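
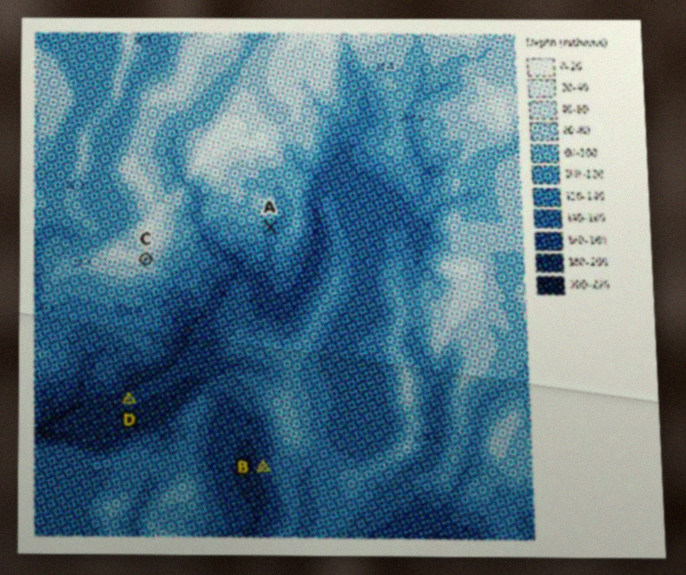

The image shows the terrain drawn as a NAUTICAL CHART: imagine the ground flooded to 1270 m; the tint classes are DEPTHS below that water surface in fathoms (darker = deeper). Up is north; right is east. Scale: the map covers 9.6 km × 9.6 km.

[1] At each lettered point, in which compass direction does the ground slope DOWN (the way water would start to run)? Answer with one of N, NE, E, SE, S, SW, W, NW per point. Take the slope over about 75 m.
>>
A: SE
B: W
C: SE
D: NW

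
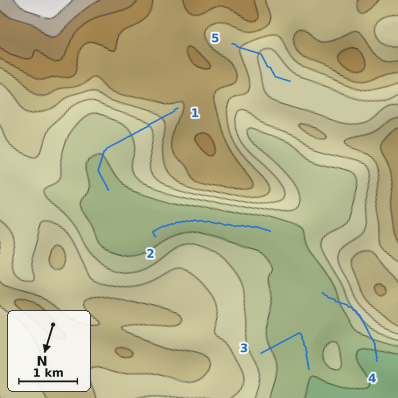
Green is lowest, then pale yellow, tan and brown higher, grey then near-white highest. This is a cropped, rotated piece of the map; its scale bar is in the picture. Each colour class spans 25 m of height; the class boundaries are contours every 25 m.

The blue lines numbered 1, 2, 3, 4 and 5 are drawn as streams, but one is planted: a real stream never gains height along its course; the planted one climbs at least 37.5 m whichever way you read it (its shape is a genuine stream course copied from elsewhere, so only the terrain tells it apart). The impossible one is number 4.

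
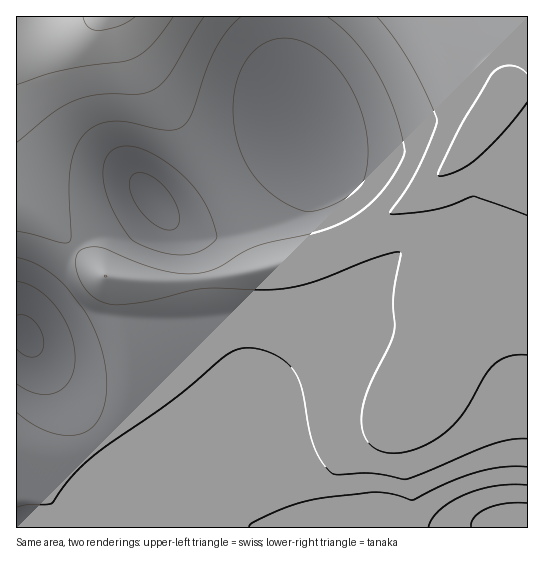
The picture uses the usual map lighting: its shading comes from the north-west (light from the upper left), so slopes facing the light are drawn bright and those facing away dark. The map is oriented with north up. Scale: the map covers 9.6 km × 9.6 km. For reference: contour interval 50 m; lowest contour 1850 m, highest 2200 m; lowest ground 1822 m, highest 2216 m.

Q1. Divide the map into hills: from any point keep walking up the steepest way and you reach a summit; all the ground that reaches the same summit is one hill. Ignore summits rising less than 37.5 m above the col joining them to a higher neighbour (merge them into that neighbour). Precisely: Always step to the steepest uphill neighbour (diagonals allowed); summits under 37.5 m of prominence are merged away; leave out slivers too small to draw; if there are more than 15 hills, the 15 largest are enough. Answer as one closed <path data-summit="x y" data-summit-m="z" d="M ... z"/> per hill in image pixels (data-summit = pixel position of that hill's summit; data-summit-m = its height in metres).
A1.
<path data-summit="507 93" data-summit-m="2188" d="M527 16l-244 0 1 45 7 34 9 23 0 11-3 5-30 33-40 29-26 15-15 5-21-2 14 17 12 11 2 7 11 68 2 3 13 1 6 5 19 47 7 32 1 85 5 20 10 17 79 1 31-8 17 0 20 8 109 0 5-3z"/><path data-summit="106 17" data-summit-m="2216" d="M282 16l-266 1 1 511 234-1-16-8-37 0-15-4-25-12-20-15-25-26-68-95-20-32-1-13 12-24 37-48 12-10 36-17 30-23 3 0 12 13 5 3 15 0 15-5 26-15 32-23 33-31 8-13 0-11-5-11-8-28z"/><path data-summit="106 277" data-summit-m="2100" d="M154 200l-33 23-36 17-12 10-44 59-5 13 1 13 35 54 53 73 32 31 13 10 29 13 11 3 37 0 16 9 18 0-12-18-5-20-1-85-4-23-8-25-14-31-6-5-13-1-2-3-7-52-6-23-12-11z"/>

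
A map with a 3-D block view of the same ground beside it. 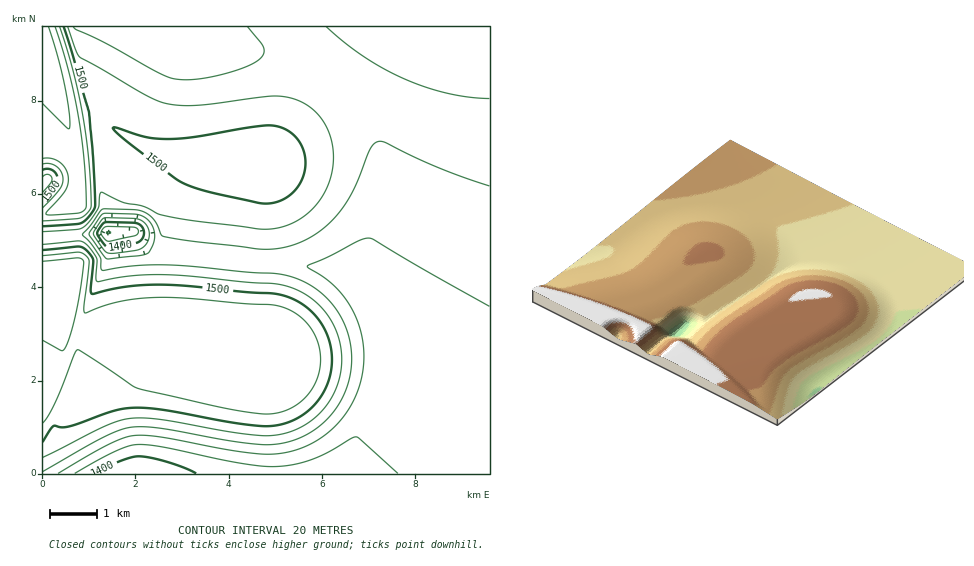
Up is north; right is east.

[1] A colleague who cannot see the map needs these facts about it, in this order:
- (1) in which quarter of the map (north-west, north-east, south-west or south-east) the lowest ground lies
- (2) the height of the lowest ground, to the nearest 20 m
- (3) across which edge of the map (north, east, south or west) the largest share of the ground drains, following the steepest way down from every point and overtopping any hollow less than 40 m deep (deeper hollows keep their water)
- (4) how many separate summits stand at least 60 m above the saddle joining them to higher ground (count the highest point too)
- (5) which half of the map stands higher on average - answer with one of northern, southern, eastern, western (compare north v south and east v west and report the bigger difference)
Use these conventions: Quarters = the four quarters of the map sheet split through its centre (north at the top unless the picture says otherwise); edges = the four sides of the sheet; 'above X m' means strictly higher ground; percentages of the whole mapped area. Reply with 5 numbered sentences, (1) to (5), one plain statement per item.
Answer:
(1) The lowest ground is in the north-west quarter.
(2) About 1360 m is the lowest elevation on the sheet.
(3) Drainage is mainly to the south: more ground falls towards that edge than towards any other.
(4) 2 summits rise at least 60 m above their surroundings.
(5) Taken as a whole, the western half is higher than the eastern.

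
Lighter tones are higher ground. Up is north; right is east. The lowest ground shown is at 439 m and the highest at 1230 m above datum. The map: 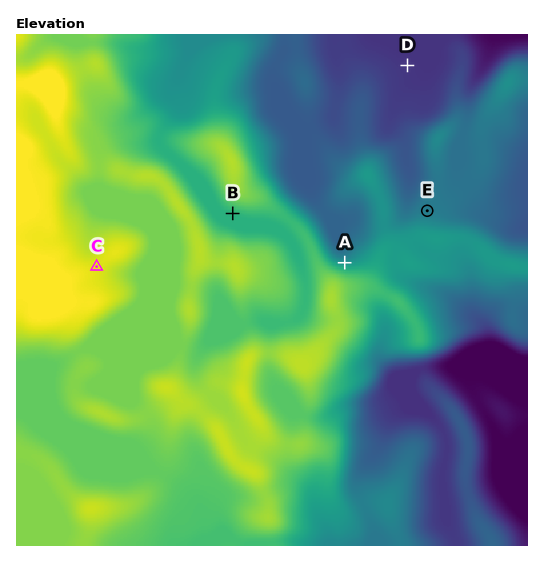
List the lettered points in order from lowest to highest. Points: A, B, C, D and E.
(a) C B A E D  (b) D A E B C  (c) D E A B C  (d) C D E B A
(c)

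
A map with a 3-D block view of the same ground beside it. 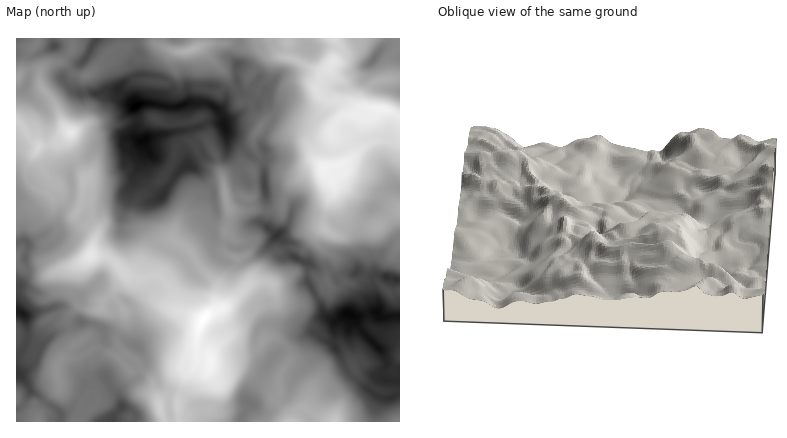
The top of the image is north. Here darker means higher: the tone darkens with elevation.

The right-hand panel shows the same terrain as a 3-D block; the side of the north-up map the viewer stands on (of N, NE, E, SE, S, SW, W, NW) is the N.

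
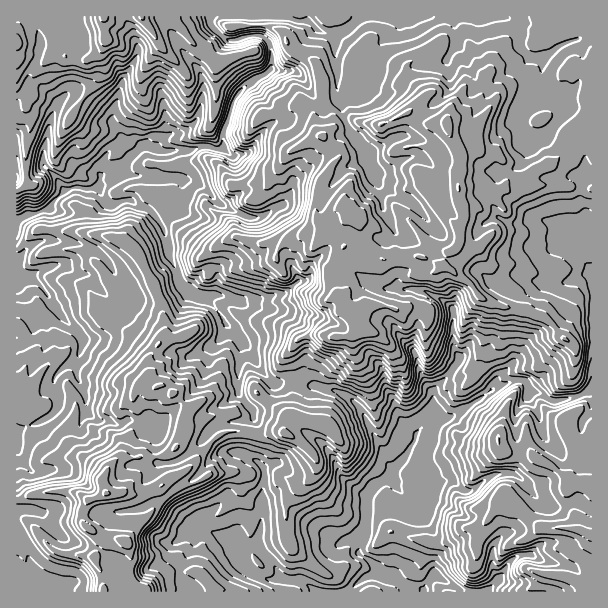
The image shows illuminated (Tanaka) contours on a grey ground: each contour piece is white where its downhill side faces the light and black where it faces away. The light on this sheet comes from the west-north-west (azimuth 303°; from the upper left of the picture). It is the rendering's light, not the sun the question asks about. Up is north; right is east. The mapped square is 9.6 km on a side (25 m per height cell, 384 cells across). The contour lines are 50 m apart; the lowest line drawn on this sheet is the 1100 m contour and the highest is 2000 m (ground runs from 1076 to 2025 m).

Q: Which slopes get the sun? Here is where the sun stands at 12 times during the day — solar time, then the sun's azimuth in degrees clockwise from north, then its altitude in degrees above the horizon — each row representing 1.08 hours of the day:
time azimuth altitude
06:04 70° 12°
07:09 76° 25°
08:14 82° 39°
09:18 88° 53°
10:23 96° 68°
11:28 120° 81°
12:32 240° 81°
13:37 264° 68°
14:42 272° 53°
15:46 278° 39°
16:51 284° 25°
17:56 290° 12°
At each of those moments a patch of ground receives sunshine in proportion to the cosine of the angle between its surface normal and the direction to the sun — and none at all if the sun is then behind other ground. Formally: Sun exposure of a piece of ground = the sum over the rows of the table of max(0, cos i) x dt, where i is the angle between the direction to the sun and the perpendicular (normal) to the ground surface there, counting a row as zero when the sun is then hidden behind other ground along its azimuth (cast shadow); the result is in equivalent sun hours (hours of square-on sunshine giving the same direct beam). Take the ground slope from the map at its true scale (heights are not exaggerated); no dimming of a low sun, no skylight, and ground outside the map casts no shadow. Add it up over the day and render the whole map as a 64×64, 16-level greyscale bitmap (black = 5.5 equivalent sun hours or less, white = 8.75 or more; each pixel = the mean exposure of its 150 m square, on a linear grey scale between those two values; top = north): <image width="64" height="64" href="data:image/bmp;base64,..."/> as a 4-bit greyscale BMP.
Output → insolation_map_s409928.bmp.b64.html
<image width="64" height="64" href="data:image/bmp;base64,Qk12CAAAAAAAAHYAAAAoAAAAQAAAAEAAAAABAAQAAAAAAAAIAAATCwAAEwsAABAAAAAAAAAAAAAAABEREQAiIiIAMzMzAERERABVVVUAZmZmAHd3dwCIiIgAmZmZAKqqqgC7u7sAzMzMAN3d3QDu7u4A////AO3d3ct87u7IvdzN7tzL3tzKdou9ury7y6cTeJvcmqre7d3Mumzu6lnN3N3cu7zduom8uaq8yYaZQRI1Z3iZve7d3LmFXe7Xm83d3czdu7mIre7sqrq92GdnuWNGm7vd3d3JVDW97dh7zNzd3dvLqZnd3ey6m8zKeInLZCRXu7ze3Je8zO25mIq5zd3e3MuavM3t2qiby6l5msxmUBab3dzai7zKvMy3ebu93e3cy8zczd3cusqqvMuazYi6c3vdy8nLy3St7Mk1m8vd3dy7zNzN3LvK3e3cuprNubzbZnitvL3LfL3u7nOKu7u8zLu8y8y7u7ne7dzJrc7bq83d3u7t3tud3u7v6FmqrNzLu6zKqqvMud7u3cmare3N7t7t7su7u5uImrzdVGiKzLu7nMmJrNzJ3d3N26m97u7u7t7uuYiZm7hnm7ykEkervKqcyoi7vLrMzMzcuFfO7t3cvN24iql3jN3d7KulE3ebmZzcqau7mrzMzMy6eHzs3d3dzOyoiHiNze3t3KylNZuYnN7ZmYepvMzMy7mVdoq6zN7u7szdypvN3u7c2qu93ZrN3MqGJoqqvMzLuroiRnqr7u7t3dzMubzd3tzNu7y6qqy7m3NFecqrzLu6mqVYvN3e7u3u7t27nN7e26zZmql4loi6Y4iIu7zMzLu7vM3uzd3u3u7u7dy97t3M291lVXdjS8loupic3MzczLu9zd3dze7e/u7t3cvu7tzszdqavKrNyJ26mYvdzNzLma283M3O7t7u3szLu87t3N3M3dyszu3N7amGms3czKy5nLvbvN7d3e7dy7mImszM3N3MzMzN7u7sqXarurzLu7qrybq93s3u7t3au82svKvdq8vKqt3d3duoeahlebmIl4rZeslnvP7u3dq8zN26ysvMuomM3e7tuZdqhSNneHRIZZhop1aL7u7dvMu8zd3ey73biNu97cypM0hiJXdnmnSINml2MCnu7d68y73d7tvM3dmYqLvcuoUzeDE2UzeauFmWZpu6d+7szd3dus3uy73d2aubmbzLp3eYQ2cgJWi7Zqdom7yX7u7M3d3cu+7czM3brKqZebmIeahFlQBHdJunab3Luobu7u3M3d3Lzc3LvKuru6qEZBR5lziiBXZla7qIq7mIle7u7szd3dy9yneKqrzMuaUiImhTe3MIljR6qpmah2um7u7uvLvN7czu2WaazMy6mojN7anKc0qFE2iZmImr3Kju/+u6q97u3ezNtou8zMypibzN7tt5i4QEZndmZGzuyu7uvKvO7+7d7LuVq83cu7uqmK7tyKy8pBJWVmZ63e7K7+zLzN7+7t3amGnM3dy7uFNs7u3M3e6SJYV5ze7t79ru67zd7u7dzMiavd3Ny8unes3u7d3NyVQmmszd7e7v6+7Kvd3u7tytp6qHh3ZmM3iKzu3t3cuGIzObve7u7u7t7brd7t3t3M2WhmNVVUQwBWfP/u3LpjJ3N7vd7u7d3u7Jzd3cvd3L2nVle4qYdWpiRt7u3dy97tvMvb3d3u7t3rp4rNzd3LzXZmhnnN3Lq3lp3d3cy6vN7u2azd3u7u7tqsqZvNyqvch3mcp5qrvcqojN3d7u7u7u3dq83e7u7u26vM3cl5vtuoirq8mJvN3My73u7u7u7u7d3qm93d7u7qp5qpmr3uy5mdyom8uZve3d3e7d3u3u3c3N2qzd3u7uuc3cy5mb3Lms3Ll4hFd3q93u7t3d3e3bzrzLzd7t7u7KeZrNyoipe83dyrc3mal4ru7u3LzO3bvuy7ubzd3d3hNrqc7suoi83dyaeFETiqeO3u7bu9zLrt3Nyrq7vM3dEBSHvMyqu83d3KaVislnqX7d7rvNzLnezd3dypmru7p0ZYqc27y87d3cqFV73aiZjezcvM3LrO3Mzd7d3Kmau323ZGi9vN3N3dy4fM3dypuM3bu83dzO7czO7u7u7u7uinY5zcy73LvMy7mpis3Lmqrt273dvO/t3b3d7u7M3d2JQXy5m7q73d3cqaNonMuKzN3NzcrN7t7tvMu93e3d3poymbqKupmqrMqGFYdpvLnN3tzdu5rM3t3N3b3u3u7umjKXiqmsqrqXZlRlMFi93czey9us3c3cze3dvd7u7u6cU4dbqqu4arzIEAB4N87c3dyst2m8y8vd7b3d3e7u3o10e3rMuphTl3mqAGmGvu3N3al3mIm8zM3dvN7M3u7tzKZ8yZmql3Z3dHswGcqt7t7ty7ibu+7t3d6qzc3u7u7MyazrmImYl3eGWYAHve7u7u3d26ed7tze7tm93e7u7s27u+2XaIq2Z4hHoQOazu7u3d7+7Krdyr3u7K3e7u7tvcurzrdVaqZ4mVbFMUes3rzMzv7t3L3Mre7uzd7u7u6suqqryDNLlliJVacUU2q4rMze7u3e3LrM3t3u7u7u7qu6hWV6ckmGVqlnl1EUNGmN3N7u7e/t3d3d3N7+7u7uyrqneHeENqZYyXvZYwABJK7L3u7u7u7u7u7t3u/u7u7czc3e2WVFiIy4ru3JcAKM7sze7u7u7c3u7u7u7u7u/qvM7t3JaXV5vKvupDaQBd7uzN7u7u7e7N7u7+7cze7uzN3t3bvLhVu8vtlURBAJ3d3N3u7u7u7e3u/v/t7tzO7d7u7crMqFi8ztlUQwAHy8zJm87u7u7u7u7//+3u7t3u7u7uybzKe73uybqZq7qqq5zLze7u7u7u7u7u7u7u7u"/>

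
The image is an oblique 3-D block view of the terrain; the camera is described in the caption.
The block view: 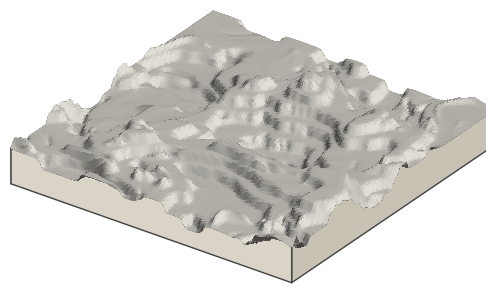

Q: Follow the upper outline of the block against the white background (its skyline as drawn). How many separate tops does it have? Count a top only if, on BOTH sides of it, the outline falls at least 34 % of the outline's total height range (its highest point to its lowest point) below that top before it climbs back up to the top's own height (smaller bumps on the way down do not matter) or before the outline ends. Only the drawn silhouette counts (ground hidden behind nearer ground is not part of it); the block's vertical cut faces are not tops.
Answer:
1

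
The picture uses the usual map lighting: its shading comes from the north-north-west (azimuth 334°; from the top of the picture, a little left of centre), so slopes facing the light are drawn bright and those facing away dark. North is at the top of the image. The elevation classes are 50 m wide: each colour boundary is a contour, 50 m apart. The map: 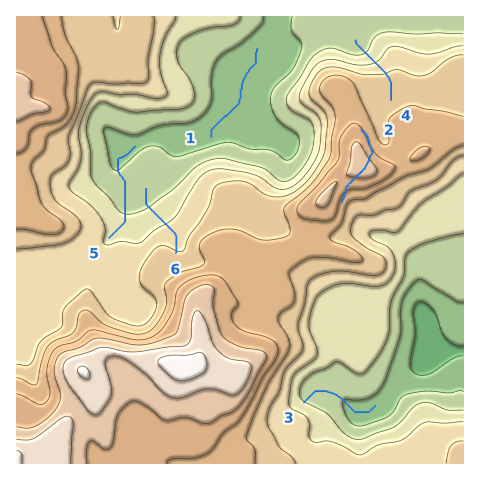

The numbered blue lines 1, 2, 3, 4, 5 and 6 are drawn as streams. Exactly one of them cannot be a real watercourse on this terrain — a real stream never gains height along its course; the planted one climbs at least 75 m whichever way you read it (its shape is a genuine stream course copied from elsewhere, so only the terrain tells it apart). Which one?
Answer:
2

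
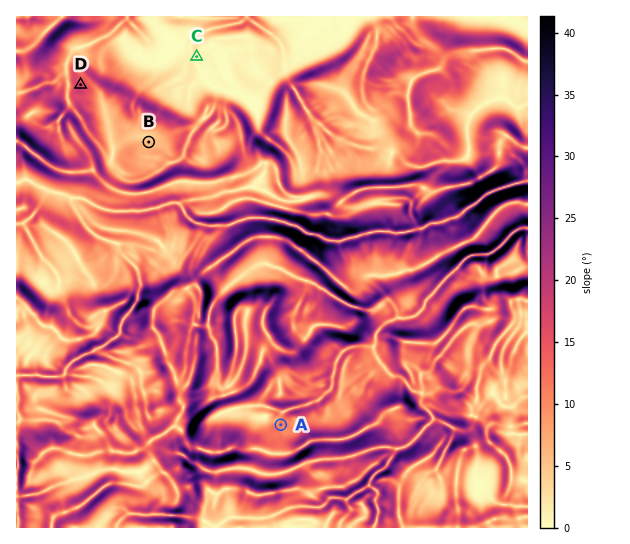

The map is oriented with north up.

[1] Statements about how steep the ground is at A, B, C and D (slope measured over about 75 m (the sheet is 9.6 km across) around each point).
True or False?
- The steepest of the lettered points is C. False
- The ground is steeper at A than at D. False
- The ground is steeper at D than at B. True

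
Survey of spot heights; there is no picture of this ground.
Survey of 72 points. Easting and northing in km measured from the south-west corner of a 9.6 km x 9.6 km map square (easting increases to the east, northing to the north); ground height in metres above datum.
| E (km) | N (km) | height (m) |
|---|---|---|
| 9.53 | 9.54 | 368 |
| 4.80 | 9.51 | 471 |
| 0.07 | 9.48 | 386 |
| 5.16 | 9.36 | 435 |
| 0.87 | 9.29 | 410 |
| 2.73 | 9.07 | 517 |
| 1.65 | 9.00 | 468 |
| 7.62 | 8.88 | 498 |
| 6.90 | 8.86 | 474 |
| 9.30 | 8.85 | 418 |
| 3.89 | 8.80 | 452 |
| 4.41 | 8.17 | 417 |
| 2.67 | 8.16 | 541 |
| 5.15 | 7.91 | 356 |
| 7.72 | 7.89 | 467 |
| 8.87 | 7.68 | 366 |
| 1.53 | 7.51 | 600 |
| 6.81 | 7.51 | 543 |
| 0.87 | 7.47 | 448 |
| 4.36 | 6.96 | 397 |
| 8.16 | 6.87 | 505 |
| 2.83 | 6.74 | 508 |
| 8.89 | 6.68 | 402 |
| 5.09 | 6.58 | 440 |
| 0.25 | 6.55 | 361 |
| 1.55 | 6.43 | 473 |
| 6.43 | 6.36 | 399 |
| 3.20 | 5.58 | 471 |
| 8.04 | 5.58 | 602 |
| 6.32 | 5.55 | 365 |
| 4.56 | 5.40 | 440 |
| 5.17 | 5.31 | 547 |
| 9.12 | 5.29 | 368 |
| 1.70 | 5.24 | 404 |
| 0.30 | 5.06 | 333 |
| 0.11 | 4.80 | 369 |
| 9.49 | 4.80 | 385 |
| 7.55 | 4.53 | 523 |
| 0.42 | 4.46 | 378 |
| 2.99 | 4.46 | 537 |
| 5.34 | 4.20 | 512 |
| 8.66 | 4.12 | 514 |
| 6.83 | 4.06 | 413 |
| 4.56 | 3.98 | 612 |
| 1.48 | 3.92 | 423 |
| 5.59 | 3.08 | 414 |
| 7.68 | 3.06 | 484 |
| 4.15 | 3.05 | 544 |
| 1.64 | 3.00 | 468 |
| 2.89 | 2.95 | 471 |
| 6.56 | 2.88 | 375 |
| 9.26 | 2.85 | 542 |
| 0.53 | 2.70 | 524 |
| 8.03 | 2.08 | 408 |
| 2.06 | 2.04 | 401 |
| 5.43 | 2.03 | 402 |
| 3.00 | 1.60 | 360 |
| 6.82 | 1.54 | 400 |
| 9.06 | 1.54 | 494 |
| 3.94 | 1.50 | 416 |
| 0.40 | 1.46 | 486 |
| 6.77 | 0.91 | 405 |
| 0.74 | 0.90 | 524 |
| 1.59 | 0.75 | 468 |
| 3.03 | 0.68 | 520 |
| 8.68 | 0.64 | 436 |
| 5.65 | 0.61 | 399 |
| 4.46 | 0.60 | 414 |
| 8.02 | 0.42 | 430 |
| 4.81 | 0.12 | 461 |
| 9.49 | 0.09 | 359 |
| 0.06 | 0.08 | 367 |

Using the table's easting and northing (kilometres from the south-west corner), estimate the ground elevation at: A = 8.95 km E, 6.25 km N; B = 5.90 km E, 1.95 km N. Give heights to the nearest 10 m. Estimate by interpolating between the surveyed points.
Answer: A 390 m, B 400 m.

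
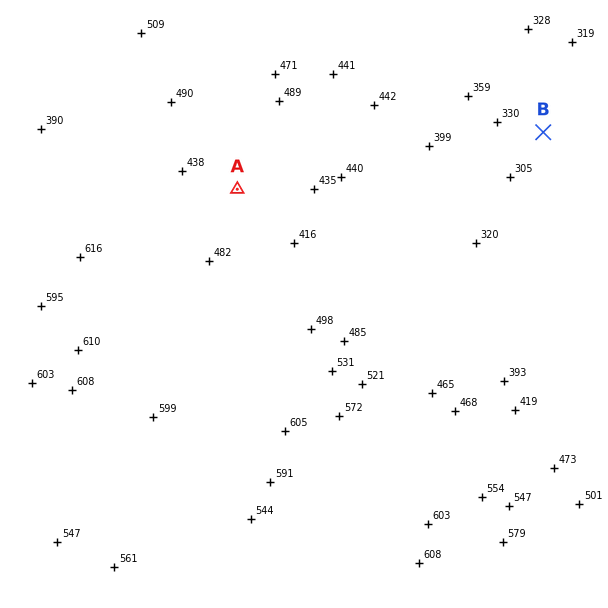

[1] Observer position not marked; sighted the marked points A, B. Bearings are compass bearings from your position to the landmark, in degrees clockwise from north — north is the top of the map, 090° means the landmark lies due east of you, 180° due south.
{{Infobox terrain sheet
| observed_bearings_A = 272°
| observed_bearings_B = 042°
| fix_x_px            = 484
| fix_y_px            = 198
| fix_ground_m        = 325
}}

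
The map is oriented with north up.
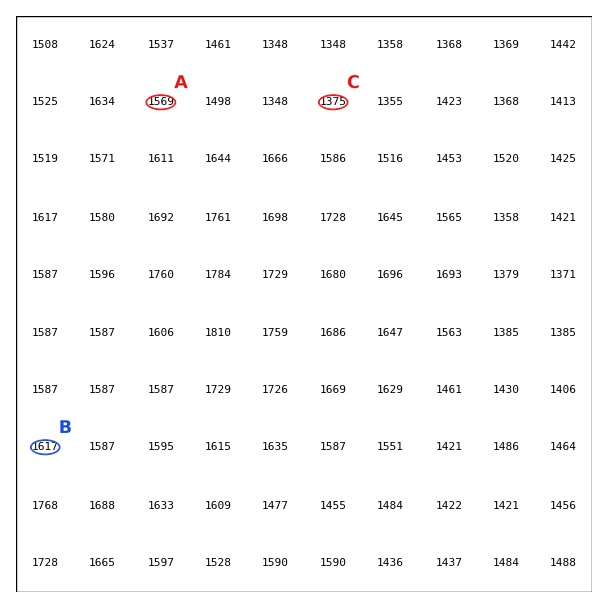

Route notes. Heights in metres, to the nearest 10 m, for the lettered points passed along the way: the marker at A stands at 1570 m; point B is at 1620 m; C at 1380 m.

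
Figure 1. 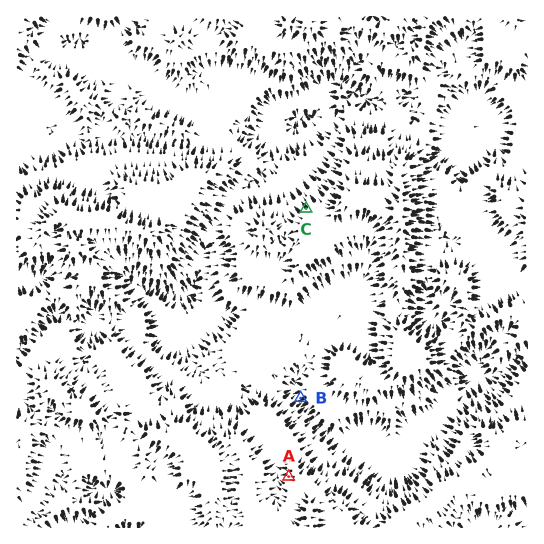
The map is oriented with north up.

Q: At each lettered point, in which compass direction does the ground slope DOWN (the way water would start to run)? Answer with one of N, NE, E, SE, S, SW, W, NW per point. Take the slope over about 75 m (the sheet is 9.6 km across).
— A W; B SW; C NW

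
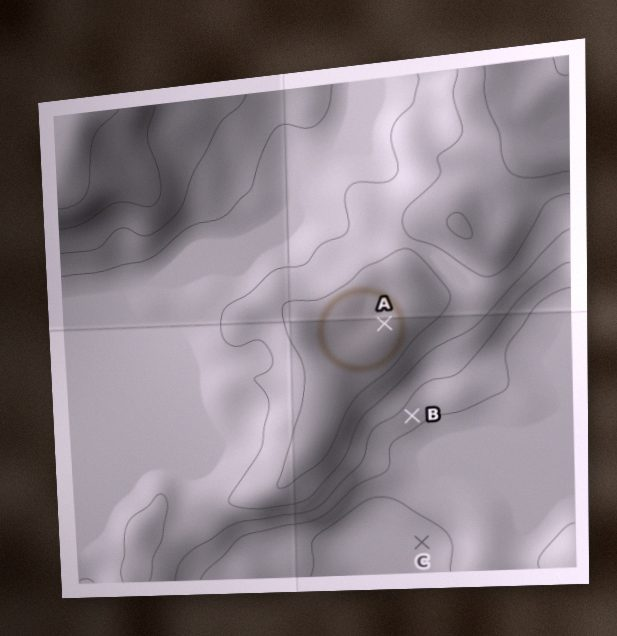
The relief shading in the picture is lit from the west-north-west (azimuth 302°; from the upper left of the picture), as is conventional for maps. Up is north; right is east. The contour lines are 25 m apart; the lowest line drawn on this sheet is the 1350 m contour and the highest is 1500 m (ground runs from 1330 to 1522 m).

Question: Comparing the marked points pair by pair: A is higher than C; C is lower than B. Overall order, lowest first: C B A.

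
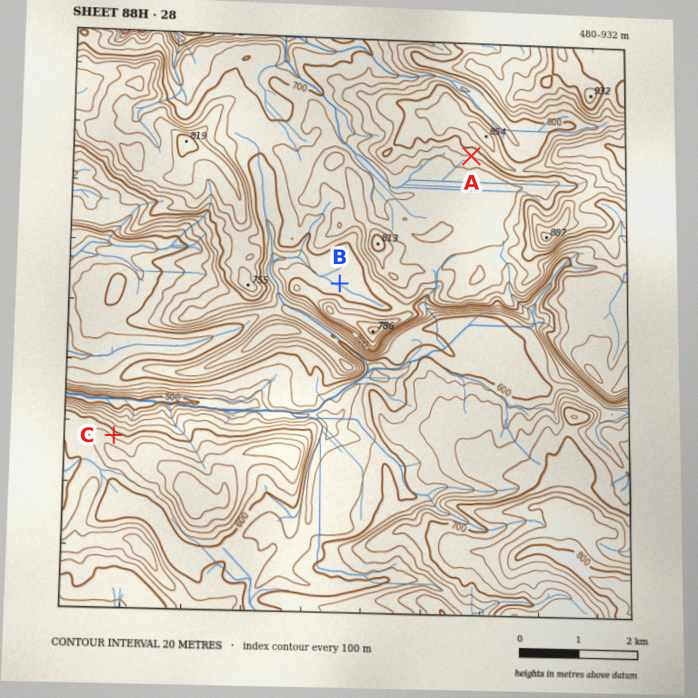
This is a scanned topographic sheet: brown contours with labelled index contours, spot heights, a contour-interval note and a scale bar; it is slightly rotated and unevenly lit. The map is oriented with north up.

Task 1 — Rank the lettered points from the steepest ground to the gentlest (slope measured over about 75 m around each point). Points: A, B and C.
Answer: C A B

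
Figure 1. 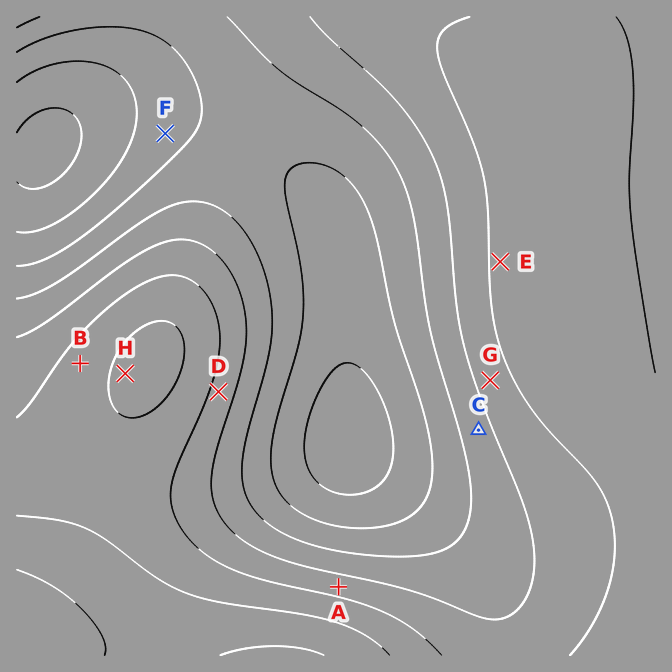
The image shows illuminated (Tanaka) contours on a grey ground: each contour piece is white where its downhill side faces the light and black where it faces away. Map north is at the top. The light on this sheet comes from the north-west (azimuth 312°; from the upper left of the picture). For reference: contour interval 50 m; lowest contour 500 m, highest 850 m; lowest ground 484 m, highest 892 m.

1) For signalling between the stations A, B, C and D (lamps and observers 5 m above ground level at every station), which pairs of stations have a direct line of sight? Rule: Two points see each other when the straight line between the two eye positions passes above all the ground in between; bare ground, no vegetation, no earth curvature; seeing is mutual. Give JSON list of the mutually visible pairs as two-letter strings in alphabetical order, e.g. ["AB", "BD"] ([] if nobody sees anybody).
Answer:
["AC", "AD", "CD"]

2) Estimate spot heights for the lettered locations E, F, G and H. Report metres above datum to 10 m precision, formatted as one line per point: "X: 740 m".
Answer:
E: 760 m
F: 580 m
G: 720 m
H: 810 m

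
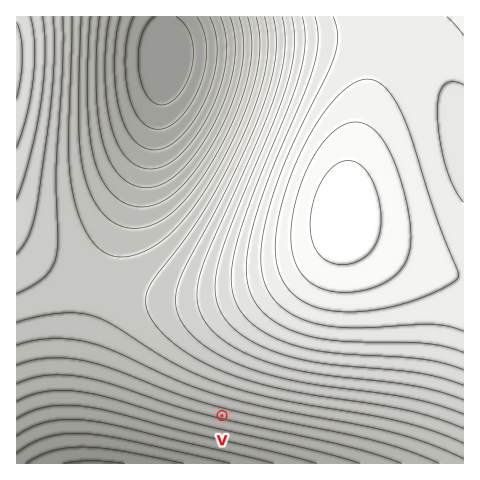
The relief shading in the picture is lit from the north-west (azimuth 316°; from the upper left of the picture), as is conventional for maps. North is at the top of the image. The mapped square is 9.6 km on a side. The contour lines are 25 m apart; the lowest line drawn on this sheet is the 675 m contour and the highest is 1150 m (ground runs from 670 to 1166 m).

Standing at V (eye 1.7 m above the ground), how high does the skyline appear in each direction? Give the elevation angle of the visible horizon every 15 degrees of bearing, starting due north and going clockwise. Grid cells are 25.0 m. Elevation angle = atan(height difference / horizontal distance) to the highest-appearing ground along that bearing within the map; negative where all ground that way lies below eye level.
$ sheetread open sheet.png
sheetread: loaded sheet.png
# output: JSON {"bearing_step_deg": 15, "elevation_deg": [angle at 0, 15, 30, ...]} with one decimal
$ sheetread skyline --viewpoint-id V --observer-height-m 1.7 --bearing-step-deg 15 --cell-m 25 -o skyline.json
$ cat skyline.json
{"bearing_step_deg": 15, "elevation_deg": [5.7, 5.9, 5.7, 5.2, 4.2, 2.9, 1.3, -0.1, -1.8, -3.4, -4.7, -5.7, -6.3, -6.5, -6.2, -5.5, -4.3, -2.2, -0.7, 0.3, 1.4, 2.8, 4.1, 5.0]}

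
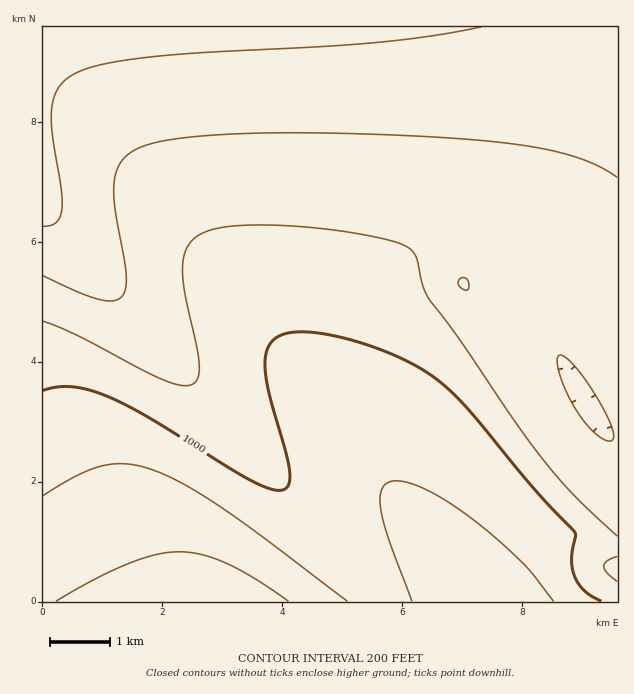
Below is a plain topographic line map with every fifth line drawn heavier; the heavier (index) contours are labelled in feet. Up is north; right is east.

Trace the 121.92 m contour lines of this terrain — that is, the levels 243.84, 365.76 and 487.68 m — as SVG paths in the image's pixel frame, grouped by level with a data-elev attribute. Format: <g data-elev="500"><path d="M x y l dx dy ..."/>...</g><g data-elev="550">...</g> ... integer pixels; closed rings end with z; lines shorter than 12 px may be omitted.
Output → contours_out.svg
<g data-elev="243.84"><path d="M412 601l-23-61-8-30-1-12 2-9 4-5 6-3 14 1 18 7 21 11 24 16 27 22 27 25 31 38"/><path d="M43 496l34-21 26-9 24-2 25 6 32 14 37 23 42 30 84 64"/></g><g data-elev="365.76"><path d="M617 556l-10 5-3 6 3 6 10 8"/><path d="M608 441l-7-3-9-8-18-24-14-30-3-13 2-7 6 1 10 10 24 34 9 17 5 14 0 7z"/><path d="M43 321l34 14 83 43 18 7 12 0 4-2 3-4 2-15-2-18-12-54-2-25 3-18 5-8 6-5 12-6 17-3 22-2 29 0 67 6 33 6 23 6 9 5 5 5 3 8 6 25 6 12 31 42 70 103 39 47 48 46"/></g><g data-elev="487.68"><path d="M43 226l7 0 6-4 4-5 2-9-1-19-9-60-1-15 2-12 3-10 5-8 7-6 11-6 27-8 43-7 51-4 174-10 57-7 51-9"/></g>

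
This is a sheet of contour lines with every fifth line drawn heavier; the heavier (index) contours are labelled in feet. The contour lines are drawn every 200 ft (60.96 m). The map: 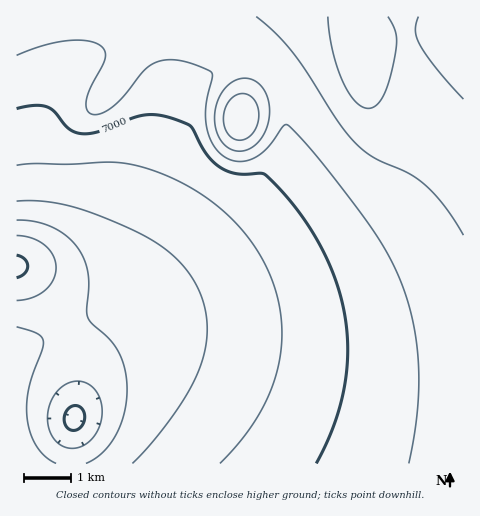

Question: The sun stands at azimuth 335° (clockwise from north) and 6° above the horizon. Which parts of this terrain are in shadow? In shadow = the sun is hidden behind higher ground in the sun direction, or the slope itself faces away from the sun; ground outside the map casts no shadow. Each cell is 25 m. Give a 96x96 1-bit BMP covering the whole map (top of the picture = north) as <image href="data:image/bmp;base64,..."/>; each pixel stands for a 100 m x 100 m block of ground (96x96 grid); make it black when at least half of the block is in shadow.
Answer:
<image width="96" height="96" href="data:image/bmp;base64,Qk2+BAAAAAAAAD4AAAAoAAAAYAAAAGAAAAABAAEAAAAAAIAEAAATCwAAEwsAAAIAAAAAAAAA////AAAAAAAAAAAAAAAAAAAAAAAAAAAAAAAAAAAAAAAAAAAAAAAAAAAAAAAAAAAAAAAAAAAAAAAAAAAAAAAAAAAAAAAAAAAAAAAAAAAAAAAAAAAAAAAAAAAAAAAAAAAAAAAAAAAAAAAAAAAAAAAAAAAAAAAAeAAAAAAAAAAAAAAA+AAAAAAAAAAAAAAB/AAAAAAAAAAAAAAB/AAAAAAAAAAAAAAB/AAAAAAAAAAAAAAB/AAAAAAAAAAAAAAB+AAAAAAAAAAAAAAA+AAAAAAAAAAAAAAAcAAAAAAAAAAAAAAAAAAAAAAAAAAAAAAAAAAAAAAAAAAAAAAAAAAAAAAAAAAAAAAAAAAAAAAAAAAAAAAAAAAAAAAAAAAAAAAAAAAAAAAAAAAAAAAAAAAAAAAAAAAAAAAAAAAAAAAAAAAAAAAAAAAAAAAAAAAAAAAAAAAAAAAAAAAAAAAAAAAAAAAAAAAAAAAAAAAAAAAAAAAAAAAAAAAAAAAAAAAAAAAAAAAAAAAAAAAAAAAAAAAAAAAAAAAAAAAAAAAAAAAAAAAAAAAAAAAAAAAAAAAAAAAAAAAAAAAAAAAAAAAAAAAAAAAAAAAAAAAAAAAAAAAAAAAAAAAAAAAAAAAAAAAAAAAAAAAAAAAAAAAAAAAAAAAAAAAAAAAAAAAAAAAAAAAAAAAAAAAAAAAAAAAAAAAAAAAcAAAAAAAAAAAAAAA+AAAAAAAAAAAAAAB+AAAAAAAAAAAAAAD+AAAAAAAAAAAAAAD+AAAAAAAAAAAAAAD/AAAAAAAAAAAAAAD+AAAAAAAAAAAAAAD+AAAAAAAAwAAAAAD+AAAAAAAB4AAAAAD+AAAAAAAH4AAAAAD8AAAAAAAP4AAAAAD4AAAAAAAf4AAAAADwAAAAAAA/4AAAAADAAAAAAAB/4AAAAAAAAAAAAAD/4AAAAAAAAAAAAAH/4AAAAAAAAAAAAAP/4AAAAAAAAAAAAAf/4AAAAAAAAAAAAAf/4AAAAAAAAAAAAA//4AAAAAAAAAHAAA//wAAAAAAAAAfAAB//wAAAAAAAAB/AAB//wAAAAAAAAH/AAB//wAAAAAAAAP/AAA//wAAAAAAAAf/AAAf/wAAAAAAAA//gAAf/gAAAAAAAA//gAAP/gAAAAAAAA//gAAH/gAAAAAAAAf/gAAB/gAAAAAAAAf/gAAA/AAAAAAAAAP/gAAAfAAAAAAAAAH/AAAAGAAAAAAAAAH/AAAAAAAAAAAAAAD/AAAAAAAAAAAAAAA/AAAAAAAAAAAAAAAfAAAAAAAAAAAAAAAAAAAAAAAAAAAAAAAAAAAAAAAAAAAAAAAAAAAAAAAAAAAAAAAAAAAAAAAAAAAAAAAAAAAAAAAAAAAAAAAAAAAAAAAAAAAAAAAAAAAAAAAAAAAAAAAAAAAAAAAAAAAAAAAAAAAAAAAAAAAAAAAAAAAAAAAAAAAAAAAAAAAAAAAAAAAAAAAAAAAAAAAAAAAAAAAAAAAAAAAAAAAAAAAAAAAAAAAAAAAAAAAAAAAAAAAAAAAAAAAAAAAAAAAAAAAA="/>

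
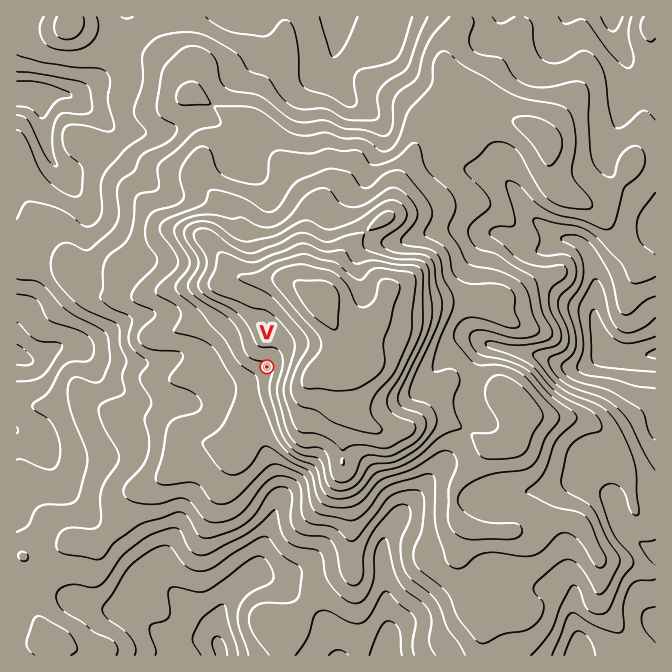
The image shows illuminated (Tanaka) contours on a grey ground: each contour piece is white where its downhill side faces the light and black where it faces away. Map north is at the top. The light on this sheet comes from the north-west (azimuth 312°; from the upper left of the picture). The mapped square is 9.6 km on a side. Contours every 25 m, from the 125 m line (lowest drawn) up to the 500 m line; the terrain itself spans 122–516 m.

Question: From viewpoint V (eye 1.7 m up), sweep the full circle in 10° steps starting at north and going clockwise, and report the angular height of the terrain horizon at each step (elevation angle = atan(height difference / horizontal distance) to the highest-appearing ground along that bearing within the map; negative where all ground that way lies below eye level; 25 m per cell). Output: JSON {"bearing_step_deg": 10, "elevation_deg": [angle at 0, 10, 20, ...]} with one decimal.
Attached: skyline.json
{"bearing_step_deg": 10, "elevation_deg": [6.0, 5.9, 6.1, 6.8, 7.2, 7.1, 6.8, 7.8, 9.1, 10.2, 10.9, 11.0, 10.7, 9.7, 8.2, 6.1, 3.8, 1.6, -0.3, -1.6, -1.2, -1.4, -1.2, -1.5, -2.0, -2.5, -2.6, -2.7, -1.3, 0.1, 1.5, 2.9, 4.0, 5.0, 5.6, 5.9]}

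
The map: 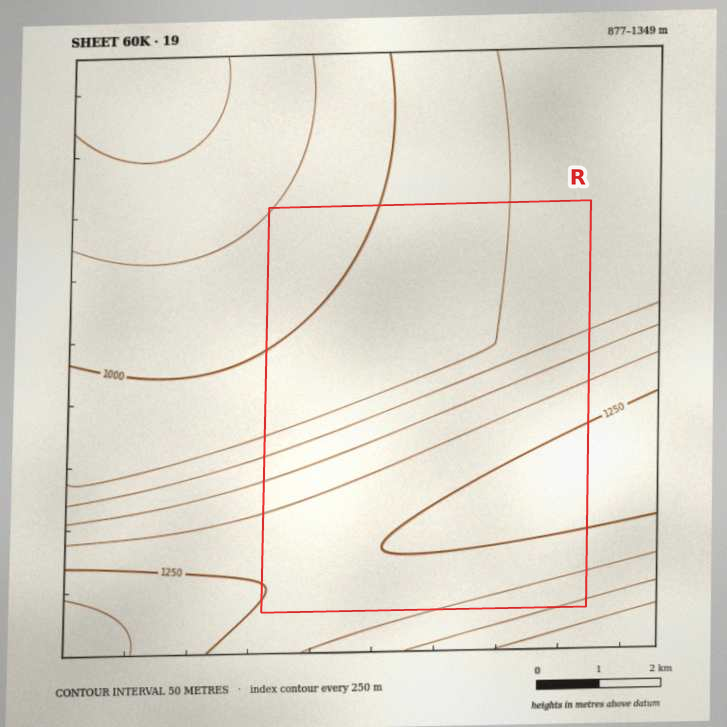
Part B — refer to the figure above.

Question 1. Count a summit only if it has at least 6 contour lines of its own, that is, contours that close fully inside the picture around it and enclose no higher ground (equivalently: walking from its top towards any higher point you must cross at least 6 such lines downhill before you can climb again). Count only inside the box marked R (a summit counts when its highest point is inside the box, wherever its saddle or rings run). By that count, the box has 0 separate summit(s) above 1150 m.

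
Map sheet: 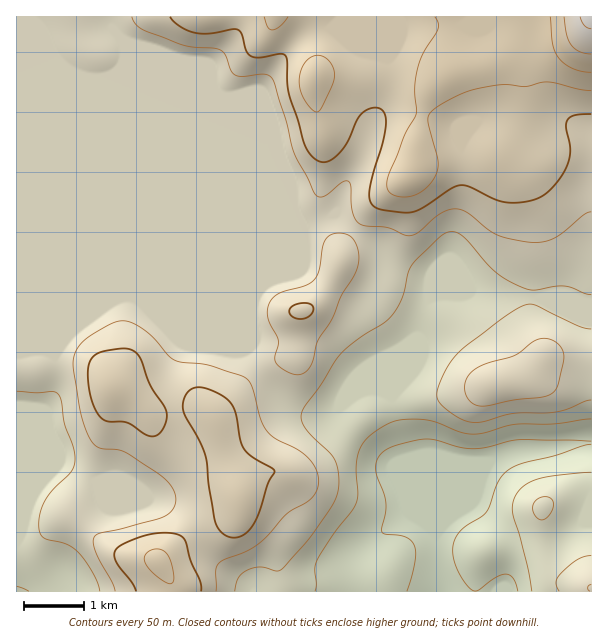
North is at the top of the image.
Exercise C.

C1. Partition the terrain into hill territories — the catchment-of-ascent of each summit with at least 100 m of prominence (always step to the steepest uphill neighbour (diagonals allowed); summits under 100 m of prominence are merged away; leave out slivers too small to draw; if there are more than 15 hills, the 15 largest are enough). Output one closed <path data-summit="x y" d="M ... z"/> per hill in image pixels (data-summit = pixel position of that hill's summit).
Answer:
<path data-summit="591 17" d="M591 16l-574 0-1 463 28-69 11-18 0-38 5-9 15-17 38-28 7-4 11 0 25 17 89 36 35 50 10 10 18 6 19 0 8-3 7-8-2 7 6 9 48 45 18 47 4 6-11-4-37 29-8 17-4 31 82 1-2-17 0-41 17-18 17-13 8-21 8-15 5-5 25-11 29-1 30-6 17-1z"/><path data-summit="159 561" d="M131 296l-15 2-15 10-26 20-11 11-9 15 0 38-11 18-28 70 0 51 16-37 28-31 35 18 8 20 0 5-27 24-10 18-4 10 3 34 291 0 2-26 6-17 5-7 36-28 9 1-20-50-48-45-7-12-12 7-19 0-18-6-10-10-35-50-89-36z"/><path data-summit="591 588" d="M591 444l-16 0-18 4-41 3-25 11-5 5-8 15-8 21-17 13-17 18 2 56 2 2 151 0z"/>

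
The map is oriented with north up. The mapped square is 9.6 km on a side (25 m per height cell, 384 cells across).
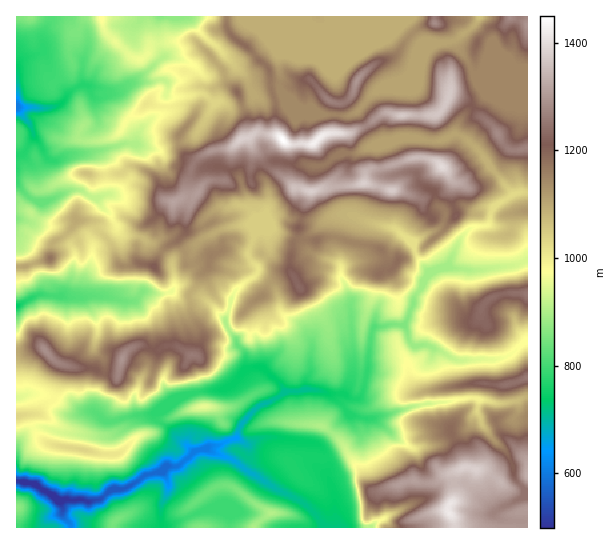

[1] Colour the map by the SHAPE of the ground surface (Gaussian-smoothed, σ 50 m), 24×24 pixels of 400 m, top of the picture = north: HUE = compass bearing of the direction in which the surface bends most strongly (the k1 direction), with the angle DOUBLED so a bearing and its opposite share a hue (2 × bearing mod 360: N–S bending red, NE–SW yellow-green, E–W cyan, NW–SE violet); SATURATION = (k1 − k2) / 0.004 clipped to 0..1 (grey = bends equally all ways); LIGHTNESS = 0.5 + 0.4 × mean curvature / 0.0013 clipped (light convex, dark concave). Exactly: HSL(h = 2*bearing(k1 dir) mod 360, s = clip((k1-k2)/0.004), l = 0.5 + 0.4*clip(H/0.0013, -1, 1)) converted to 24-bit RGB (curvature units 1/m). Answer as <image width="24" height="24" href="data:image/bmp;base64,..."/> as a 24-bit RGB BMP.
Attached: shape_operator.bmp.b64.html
<image width="24" height="24" href="data:image/bmp;base64,Qk32BgAAAAAAADYAAAAoAAAAGAAAABgAAAABABgAAAAAAMAGAAATCwAAEwsAAAAAAAAAAAAAm9N5X+TORQDjeaHl47PSx2q5OmaLqWHCcL1Amlp/OnSB9GtjYaL1KU/ehlp5IxpE/7Y5AD0L/6EvoVfVttd4VXmASIV8n3iw7bnVMwAMQkgAP00ACDMA4EkexXbSMVSJ2ZTKkVuxiebbSsSdUiUZiUtBdJWUJxZC7PTX27vsG4AyEFMT4LuNlFmUoGlyG51oUCgAXsKDYKWmtJdntUdnB3YXNHEADp86e6ZlkcmqjjI5eyw8g6Cag5ePdWF7GSuOT9tddk3C5MTzo03pwITXipHKmNWyZAeBWVXaqKbTucPv1eL229T335rOQVeQK92dJWsHakcMykXafHyeiZmai3CAXCVZpvO6VlR8ZqGUakMJi7gah5lCvZFuqCaCT+DrOJxRYLoxT6g2kZM9QWwo8Xy39Jr9VBshkTVKw9tiAH1o40yM0iE+ai3mbO3XX7qpUIOHfxtayX6pkazDcMNoJKgf1iAAbZxFtY/SzXmob20vPjMfg0sgeY8MFEkOflP92dL5wdv8rCX4CWAaqorEhoqoto+VhDCHpS1eQKASOKgAUoAA55MJUgCr/ewPqIMpeHxFfFI2kVE2bzNv4eueAYPS+IaRZGYLHTMAHy0Gk4w63aXsbXwIZXAcfVMkSZI7QV6NjJi3xL7w0sP7v57/ekn/ytH+e0DyhUx7e9bM1eT2ma/t9HvWTDGm+gwXYkz74tPyYbrKIl9LZFcorIZ7T2mrsLiWT2CaMGmLkZpgjbpuOWo9T2AdTlcSO0ATzmdtfTPs1PfiazmAHRuig9jJ9cnziYPfdK7d27Cojm3YgACYjr5UNI1DT3SWn7CGXEJ+H4jAvtGwtxQcYRwarFZAq4BPYbtKD18fGpbfxI6BSUeSdzG8bM9dYn9Rm0FqrH9srb+BbQR9/l5jYraJVrbOPWlNcqFuRkJ4f90c3OMZOhKim3zBprHBoqTIutLKfSaCCjYBoZMoZlgrcHIrgl4xQU0jYpE5wj9DwZ9K3wDBLjz02aPPpx6exdB6L3E5KlA9s3QzpL0+CmRjnYa0pdTLs4/c4Wu7YlLMx8ZsQ1AcSI45lzxjqGEvXmAmoeEWB19QyZdpv3hkCX5W0TwubUm6wOXDsITYdRKsoonZoOK9KbqdH3lYrbZgMlwvhMRLm4bgzHD979L5IC+7Mpe3td7ou7D278H6FyaGcIavvoGdSpKpKoSu07+ElWZZq0pDHl99d6Rh2Zml1VnxL2wcXG8fjHRCWmMqOVsaQHVu1a9S1D14PV2OQrlom1EnZmgl44RcMo5agLZOomHDTYSJmWE7qcpKm4nMiKvMdrXArrhRQwgr/6KbEVlAZ4zOuqHUYmC0a790NGeh5LvDfMHThh6oU3LP3FGvxNp0HsUlP8WFoENAZ2J4gTOb1bJFKEcgcmhNd1U/XT8ohFpmdt+j9KPOB6FXFXSr0G/K30coOXodW5sVbBcLTncrOzZbotyxv4za5K7EZCI9aYobIqRRtUuF0934tHLngyGgLaQ/wdT1YebjkiZ3yYs1cN5uG5JpXX4qSLCcU2PAxaT01Nv3nH/bPXzUcOuyry9wxLNLxGLjmhHGfxHRmvLGRX8uyS9mcV/q39H6zVsUXh4YtEWItPHZana/kyBsnmxRdcJhfyYuN1YRS00OP2Mdjq8xTxoVYtA9x3zsuXLszVZWhbc0w3oQzw6IF3oOMVMELFYTGynC08X+f+L3z2h9WR9Duz9ak6TlcyPchcq9qY7GaJHL2IPQPYZzVICm79eoDTshOYov8cPyhHT0zf75CA/O+Mz/1s3+ux3wRk4YKisIbWwLJUsOdzxvyfPXOWh/ciwAXowXsnZQT3e2aY6l3pnKQbqcN4Nx7Y6rMHo5XqIURy4dumYkZWQ4cmkAW3oACYPGzc7+zcz/9tD7N2bUXOHAlExGeF9cUHHRpKXCKJ5Hdz41XWsxKmcv24ZKgi1Et8M0iTTEl/LGmUOBoEulfFS+gvfV/3u7E1w3VV0jREooiT8r8e7VNzB3fXRzf39/VpCXjXKNtI2ET0aeqn2eZa+6HMGAXLXHYCQhZOBcViI4n+GXNGqxjdhTbDRNIXtc/8zrSY3AW39/NMXU6trFZSdzfn9/gW5pcYpnXFlxq56BX0GBe8OJV4OuuG6/VESmq/DoZQksju+9Z7xAeWNmf357f39/e398OXExxzpTrFyMLG8if08T14Kce0VmuUZff7K+UHuaoYaAf0C9iM11WHyCZKB4OItDiRM699GWbpE9gGhsf39/gH2BfYSAf39/f39/b313jjqk95uJPJ3IFq2n41SfXrzY"/>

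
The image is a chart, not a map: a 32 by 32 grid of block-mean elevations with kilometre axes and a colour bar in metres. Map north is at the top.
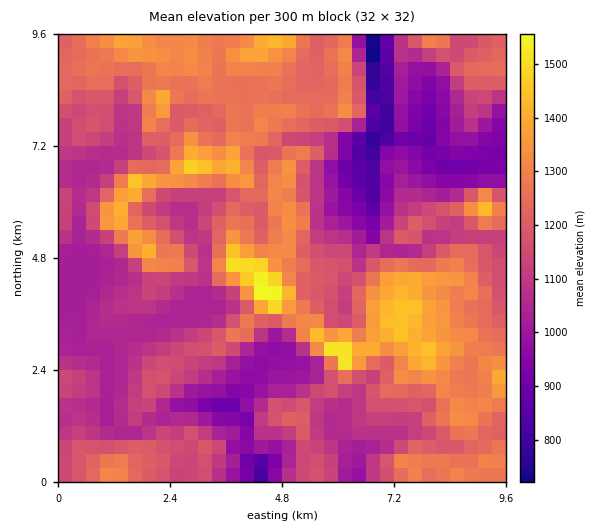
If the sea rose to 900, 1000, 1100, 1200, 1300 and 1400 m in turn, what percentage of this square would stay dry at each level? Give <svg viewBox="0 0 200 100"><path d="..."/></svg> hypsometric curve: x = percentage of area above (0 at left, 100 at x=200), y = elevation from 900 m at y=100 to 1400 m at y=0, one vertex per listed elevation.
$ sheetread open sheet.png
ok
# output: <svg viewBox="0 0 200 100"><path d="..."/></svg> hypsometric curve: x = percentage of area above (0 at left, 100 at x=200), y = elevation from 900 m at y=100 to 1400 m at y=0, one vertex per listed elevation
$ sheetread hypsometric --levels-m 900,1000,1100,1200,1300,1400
<svg viewBox="0 0 200 100"><path d="M193 100l-19-20-46-20-44-20-47-20-26-20"/></svg>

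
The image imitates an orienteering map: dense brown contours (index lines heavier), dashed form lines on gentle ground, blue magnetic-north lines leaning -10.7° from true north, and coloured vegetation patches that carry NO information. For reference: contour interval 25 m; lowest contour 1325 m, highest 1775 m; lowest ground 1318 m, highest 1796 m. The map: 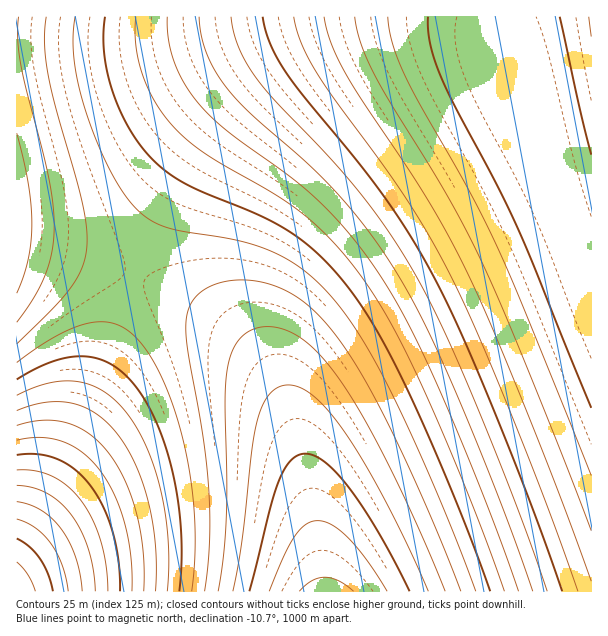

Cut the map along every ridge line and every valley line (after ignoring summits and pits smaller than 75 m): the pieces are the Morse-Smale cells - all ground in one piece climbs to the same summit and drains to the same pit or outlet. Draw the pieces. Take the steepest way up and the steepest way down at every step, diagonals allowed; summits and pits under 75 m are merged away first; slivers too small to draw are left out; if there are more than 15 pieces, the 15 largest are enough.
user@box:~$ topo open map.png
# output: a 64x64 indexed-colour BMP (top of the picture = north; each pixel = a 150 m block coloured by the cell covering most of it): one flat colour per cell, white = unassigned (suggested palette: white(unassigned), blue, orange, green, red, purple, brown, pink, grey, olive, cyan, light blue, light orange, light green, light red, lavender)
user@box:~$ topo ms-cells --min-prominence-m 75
<image width="64" height="64" href="data:image/bmp;base64,Qk12CAAAAAAAAHYAAAAoAAAAQAAAAEAAAAABAAQAAAAAAAAIAAATCwAAEwsAABAAAAAAAAAA////ALR3HwAOf/8ALKAsACgn1gC9Z5QAS1aMAMJ34wB/f38AIr28AM++FwDox64AeLv/AIrfmACWmP8A1bDFACIiIiIiIiIiIiIiIiIiIiIiERERERERERERERERERERIiIiIiIiIiIiIiIiIiIiIiIREREREREREREREREREREiIiIiIiIiIiIiIiIiIiIiIhERERERERERERERERERESIiIiIiIiIiIiIiIiIiIiIiERERERERERERERERERERIiIiIiIiIiIiIiIiIiIiIiIREREREREREREREREREREiIiIiIiIiIiIiIiIiIiIiIhEREREREREREREREREREUIiIiIiIiIiIiIiIiIiIiIhERERERERERERERERERERQiIiIiIiIiIiIiIiIiIiIiERERERERERERERERERERFEIiIiIiIiIiIiIiIiIiIiIREREREREREREREREREREUQiIiIiIiIiIiIiIiIiIiIhERERERERERERERERERERREIiIiIiIiIiIiIiIiIiIiERERERERERERERERERERFEQiIiIiIiIiIiIiIiIiIiIREREREREREREREREREREUREIiIiIiIiIiIiIiIiIiIRERERERERERERERERERERREQiIiIiIiIiIiIiIiIiIhERERERERERERERERERERFEREIiIiIiIiIiIiIiIiIiEREREREREREREREREREREUREQiIiIiIiIiIiIiIiIiIRERERERERERERERERERERREREIiIiIiIiIiIiIiIiIRERERERERERERERERERERFEREQiIiIiIiIiIiIiIiIhEREREREREREREREREREREUREREIiIiIiIiIiIiIiIiERERERERERERERERERERERREREQiIiIiIiIiIiIiIiERERERERERERERERERERERFERERCIiIiIiIiIiIiIiIREREREREREREREREREREREUREREQiIiIiIiIiIiIiIhERERERERERERERERERERERRERERCIiIiIiIiIiIiIhERERERERERERERERERERERFEREREQiIiIiIiIiIiIiEREREREREREREREREREREREURERERCIiIiIiIiIiIiERERERERERERERERERERERERREREREQiIiIiIiIiIiERERERERERERERERERERERERFERERERCIiIiIiIiIiIREREREREREREREREREREREREUREREREIiIiIiIiIiIRERERERERERERERERERERERERRERERERCIiIiIiIiIRERERERERERERERERERERERERFEREREREIiIiIiIiEREREREREREREREREREREREREREUREREREQiIiIiIiERERERERERERERERERERERERERERREREREREIiIiIhERERERERERERERERERERERERERERFEREREREQiIiIhEREREREREREREREREREREREREREREUREREREREIiIRERERERERERERERERERERERERERERERREREREREQiERERERERERERERERERERERERERERERERFEREREREQxEREREREREREREREREREREREREREREREREURERERDMzMRERERERERERERERERERERERERERERERERRERDMzMzMxEREREREREREREREREREREREREREREREREzMzMzMzMzMRERERERERERERERERERERERERERERERETMzMzMzMzMxERERERERERERERERERERERERERERERERMzMzMzMzMzEREREREREREREREREREREREREREREREREzMzMzMzMzMxERERERERERERERERERERERERERERERETMzMzMzMzMzERERERERERERERERERERERERERERERERMzMzMzMzMzMxEREREREREREREREREREREREREREREREzMzMzMzMzMzERERERERERERERERERERERERERERERETMzMzMzMzMzMxERERERERERERERERERERERERERERERMzMzMzMzMzMzMREREREREREREREREREREREREREREREzMzMzMzMzMzMxERERERERERERERERERERERERERERETMzMzMzMzMzMzMRERERERERERERERERERERERERERERMzMzMzMzMzMzMzEREREREREREREREREREREREREREREzMzMzMzMzMzMzMRERERERERERERERERERERERERERETMzMzMzMzMzMzMzERERERERERERERERERERERERERERMzMzMzMzMzMzMzMxEREREREREREREREREREREREREREzMzMzMzMzMzMzMzMRERERERERERERERERERERERERETMzMzMzMzMzMzMzMzERERERERERERERERERERERERERMzMzMzMzMzMzMzMzMxEREREREREREREREREREREREREzMzMzMzMzMzMzMzMzMRERERERERERERERERERERERETMzMzMzMzMzMzMzMzMzMRERERERERERERERERERERERMzMzMzMzMzMzMzMzMzMzEREREREREREREREREREREREzMzMzMzMzMzMzMzMzMzMzERERERERERERERERERERETMzMzMzMzMzMzMzMzMzMzMzERERERERERERERERERERMzMzMzMzMzMzMzMzMzMzMzMzMRERERERERETEREREREzMzMzMzMzMzMzMzMzMzMzMzMzMzEREREREzMRERERETMzMzMzMzMzMzMzMzMzMzMzMzMzMzMzMzMzMRERERER"/>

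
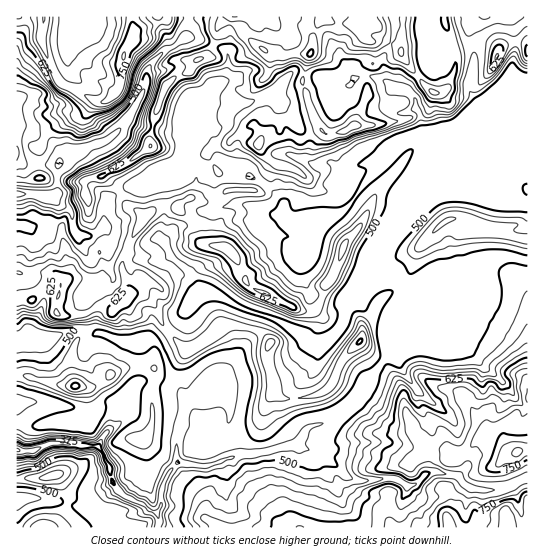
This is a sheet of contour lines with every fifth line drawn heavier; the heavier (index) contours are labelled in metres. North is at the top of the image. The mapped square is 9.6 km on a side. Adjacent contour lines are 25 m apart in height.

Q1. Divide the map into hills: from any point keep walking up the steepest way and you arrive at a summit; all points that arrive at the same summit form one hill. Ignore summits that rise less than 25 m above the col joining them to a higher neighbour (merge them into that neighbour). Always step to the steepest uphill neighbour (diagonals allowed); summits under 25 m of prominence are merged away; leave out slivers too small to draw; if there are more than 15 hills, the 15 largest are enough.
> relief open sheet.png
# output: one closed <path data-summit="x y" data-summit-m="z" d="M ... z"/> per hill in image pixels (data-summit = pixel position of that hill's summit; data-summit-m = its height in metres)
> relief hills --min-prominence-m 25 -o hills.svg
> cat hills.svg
<path data-summit="506 527" data-summit-m="823" d="M394 349l-14 16-9 18-26 28-23 13-12 3-15 18-37 8-20 2-8 4-7-21 0-7 6-10 2-7 0-11-6-16-4-4-6-2-30 20-9 41 1 21-6 7-8 15-2 21-4 5 0 16 241 1 3-26 6-11 0-5-4-3-8-4-32 2-9-1-7-3-9-10-21-13 33-11 49 0 28-20 0-5-8-12 0-15-18-22z"/><path data-summit="310 54" data-summit-m="756" d="M393 16l-203 0-4 21 20 4 22 12 0 14-4 12-28 22 11-1 15 5 7-2 20 0 25-11 19-20 6 0 50 13 2 9 6 6 16 7 9 0 5-4 1-8 5-6-8-10 0-8-2-5 0-8 9-16 3-9z"/><path data-summit="518 451" data-summit-m="807" d="M513 256l-15 0-10 5 0 12 5 14 0 15-2 5-36 36-16 1-26-9-17 11-1 5 6 18 18 22 0 15 8 12 0 5-28 20-49 0-16 6-15 3-2 2 2 2 19 11 9 10 14 4 34-2 11 6 7 0 5-2 7-8 5-3 9 0 19 4 12 12 21 3 19-4 18-9 0-217z"/><path data-summit="123 57" data-summit-m="778" d="M189 16l-102 0-2 9-17 22-1 11 4 13 0 10-7 16-5 6-9 4-8 0-19-8-6 0-1 27 11 3 27 15 8 13 7-5 38-12 16-14 9-13 13-26 2-14 4-8 15-16 8-2 13-12z"/><path data-summit="229 250" data-summit-m="665" d="M250 176l-36 5 1 17 4 8 4 1-21 5-11 11-16 5-11 14 7 15 22 20 9 14 12 2 29 16 31 10 27 14 10 10 10 1 8-4 14-15 6-27-15 5-25-10-5-12-4-19 11-9 2-6 2-24-26-3-5-5 0-10-7-10z"/><path data-summit="359 342" data-summit-m="628" d="M391 276l-10 1-22 8-11 16-3 16-5 12-11 11-10 6-2 15-4 12-14 12-4 8 4 22 8 14 6-4 12-2 20-12 26-28 6-14 18-22 18-12 4-6 0-24-12-19z"/><path data-summit="75 386" data-summit-m="634" d="M83 329l-9 0-21 8-27 0-10 4 1 110 17 0 20-8 44 4 6-12 23-20 2-5 2-20 8-9 19 3 23 9-2-8-10-14-9-25-9-9-30 3-18-7-13 0z"/><path data-summit="445 222" data-summit-m="577" d="M475 167l-14 8-15-2-22 21-11 16-30 31-18 20-4 8-2 16 22-8 10-1 14 10 12 19 1 24 11-19 7-21 15-18 14-2 13-8 9 0 11-5 15 0 10 4 5-1 0-54-11-2-12-7z"/><path data-summit="343 247" data-summit-m="611" d="M433 132l-14 0-16 7-24 31-12 11-15 21-13 13-24 8-2 24-2 6-11 9 4 19 7 14 23 8 13-4 12-13 1-13 5-12 48-51 11-16 20-17 8-15 15-13-4-5-6-3-12 0z"/><path data-summit="270 343" data-summit-m="611" d="M254 312l-11 37-11 16-16 16 9 6 6 16-2 18-6 10 0 7 7 21 8-4 20-2 37-8 6-6 6-10-10-18-2-18 4-8 14-12 7-28-9-2-10-10-27-14z"/><path data-summit="57 313" data-summit-m="654" d="M50 196l-6 1 1 9-7 19-8 3-8-3-6 1 1 114 9-3 27 0 21-8 9 0 7 4 8 0-3-6-3-14-7-11 5-7 16-8 7-8-4-9-1-17-11 4-7 0-5-4-12-24-2-18z"/><path data-summit="354 126" data-summit-m="686" d="M299 72l-6 0-18 19 10 20 10 10 12 18 0 20 6 5 5 1 13-2 12 9 14-7 29-6 17-20 20-8-3-17-3-5-20 4-9-7-1-7-2 6-12 2-16-7-6-6-2-9z"/><path data-summit="126 299" data-summit-m="645" d="M159 237l-22 12-15-1-12-5-2 2 0 17 5 17-7 8-16 8-5 7 7 11 5 19 24 8 16 0 6-3 8 0 6 3 20-18 14-20 10-10 3-1-5-4-6-10-22-20-6-14z"/><path data-summit="142 439" data-summit-m="541" d="M147 381l-8 0-7 6-3 7 0 16-2 5-23 20-5 12 10 19 3 15 5 9 40 23 4-7 2-21 8-15 6-7-1-21 8-32 0-11-6-8z"/><path data-summit="198 59" data-summit-m="680" d="M193 37l-7 0-12 10-8 2-15 16-4 8-2 14-18 33 12 5 14 2 14 5 19 0 2-2 0-17 4-10 29-20 4-6 3-10 0-14-3-4z"/>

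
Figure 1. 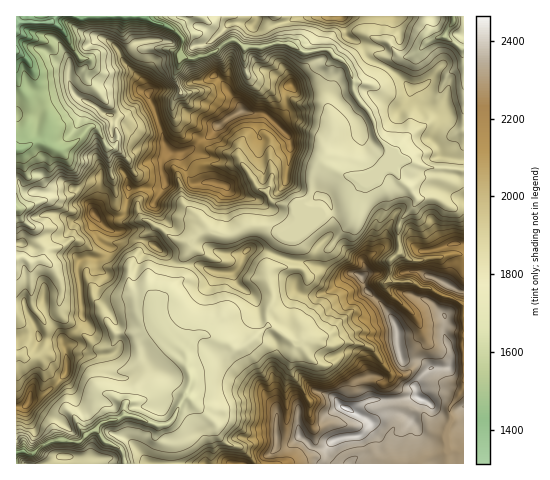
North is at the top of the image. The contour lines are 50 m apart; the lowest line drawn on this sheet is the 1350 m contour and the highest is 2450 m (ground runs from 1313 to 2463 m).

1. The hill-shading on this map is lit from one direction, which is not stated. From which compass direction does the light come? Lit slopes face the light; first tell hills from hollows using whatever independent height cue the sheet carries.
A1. SW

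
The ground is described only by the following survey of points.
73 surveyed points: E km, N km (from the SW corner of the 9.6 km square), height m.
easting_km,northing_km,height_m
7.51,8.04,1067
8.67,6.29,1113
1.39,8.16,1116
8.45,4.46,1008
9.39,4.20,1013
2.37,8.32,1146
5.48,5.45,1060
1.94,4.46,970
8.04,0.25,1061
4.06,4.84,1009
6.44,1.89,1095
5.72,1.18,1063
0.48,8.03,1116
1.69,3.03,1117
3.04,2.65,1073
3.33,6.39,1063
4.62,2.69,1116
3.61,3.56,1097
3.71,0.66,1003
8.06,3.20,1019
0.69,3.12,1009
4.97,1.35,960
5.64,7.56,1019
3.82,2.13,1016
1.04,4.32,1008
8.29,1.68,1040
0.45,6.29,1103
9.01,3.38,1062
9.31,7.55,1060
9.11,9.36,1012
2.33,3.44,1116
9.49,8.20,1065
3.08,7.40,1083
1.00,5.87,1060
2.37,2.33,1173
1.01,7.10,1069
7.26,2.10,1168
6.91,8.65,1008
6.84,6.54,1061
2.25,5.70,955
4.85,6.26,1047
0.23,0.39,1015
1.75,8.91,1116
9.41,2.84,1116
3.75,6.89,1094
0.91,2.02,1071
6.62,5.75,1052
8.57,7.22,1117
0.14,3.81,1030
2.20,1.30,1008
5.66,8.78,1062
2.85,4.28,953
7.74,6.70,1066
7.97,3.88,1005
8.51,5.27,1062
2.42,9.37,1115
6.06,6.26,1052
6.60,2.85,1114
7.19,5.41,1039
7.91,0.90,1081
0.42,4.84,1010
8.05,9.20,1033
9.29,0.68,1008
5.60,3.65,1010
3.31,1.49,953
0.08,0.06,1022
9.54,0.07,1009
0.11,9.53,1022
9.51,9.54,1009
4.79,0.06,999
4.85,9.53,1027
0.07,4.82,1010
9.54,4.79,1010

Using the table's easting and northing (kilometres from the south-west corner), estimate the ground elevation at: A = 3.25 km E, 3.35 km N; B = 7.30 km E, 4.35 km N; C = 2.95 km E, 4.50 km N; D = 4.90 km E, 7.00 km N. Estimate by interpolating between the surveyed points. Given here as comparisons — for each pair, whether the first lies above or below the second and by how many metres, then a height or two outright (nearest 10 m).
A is above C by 170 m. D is above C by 110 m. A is above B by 110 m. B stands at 1010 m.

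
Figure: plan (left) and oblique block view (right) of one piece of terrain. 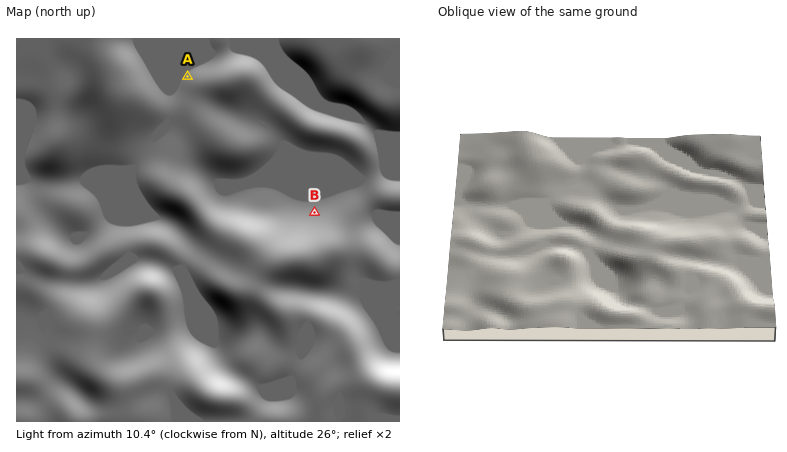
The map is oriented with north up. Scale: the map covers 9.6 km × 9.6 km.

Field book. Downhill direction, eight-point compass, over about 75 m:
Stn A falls NW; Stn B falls N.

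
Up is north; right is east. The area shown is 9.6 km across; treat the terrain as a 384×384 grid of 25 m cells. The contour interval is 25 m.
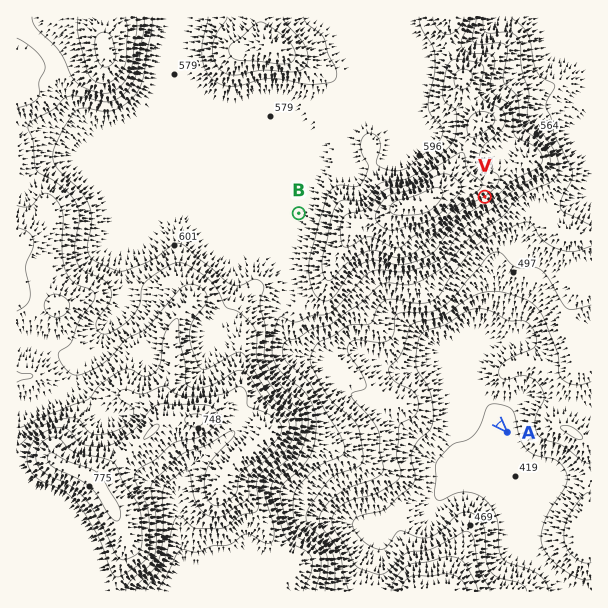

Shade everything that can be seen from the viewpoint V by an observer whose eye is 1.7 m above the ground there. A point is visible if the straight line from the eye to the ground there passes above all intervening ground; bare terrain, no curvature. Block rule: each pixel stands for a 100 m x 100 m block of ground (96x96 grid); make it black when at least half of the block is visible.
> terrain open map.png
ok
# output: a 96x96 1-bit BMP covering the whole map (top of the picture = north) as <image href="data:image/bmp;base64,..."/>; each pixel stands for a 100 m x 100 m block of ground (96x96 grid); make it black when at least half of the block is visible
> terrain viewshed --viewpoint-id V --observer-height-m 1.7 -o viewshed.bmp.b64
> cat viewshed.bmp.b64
<image width="96" height="96" href="data:image/bmp;base64,Qk2+BAAAAAAAAD4AAAAoAAAAYAAAAGAAAAABAAEAAAAAAIAEAAATCwAAEwsAAAIAAAAAAAAA////AAAAAAAAAAAAAAD//////+AAAAAAAAD//////8AAAAAAAAD//////8AAAAAAAA///////8AAAAAAAB///////4AAAAAAAA///////4AAAAAAAA////////IAAAAAAB/+H/////8AABAAAB/8D/////8AABgAAD/wB/////8AADgAAD/AB/////8AADgAAH8AA/////8AAHgAAH4AAf////8AAPgAAP4AAf////8AAPgAAfwAAP////8AADgAA/wAAH////8AAAAAB8AAAD////8AAAAAAAAAAD///8cAAAAAAAAAAH///4AACAAAAAAAB////4AAeAAAAAAAP////wAA8AAAAAOAf////gAAIAAAAAfB/////gAAAAAAAAf//////AAAAAAAAAf//////AAAAAAAAA///////AcAAAAAAD///5///x8AAAAA4H///x////8AAAGD8P///h////8AAAH/8f///D////8AAAD/8////f////4AAAB/4///////n/wAAAAP5///////D/gAAAABx///////B/AAAAAAD///////AfgAAAAAD+AD////wfwAAAAAD4AB//////8AAAAABgAAf/////8AAAAAAAAAH8////8AAAAAAAAAAAP///8AAAAAAAAAAAH///8AAAAAAAAAAAD///8AAAAAAAAAAAB///8AAAAAAAAAAAA///8AAAAAAAAAAAAP//8AAAAAAAAAAAAD//8AAAAAAAAAAAAD//4AAAAAAAAAAAAD//4AAAAAAAAAAAMD//8AAAAAAAAAAB////8AAAAAAAAAAA////8AAAAAAAAAAAf///8AAAAAAAAAAAP///8AAAAAAAAAAAH///8AAAAAAAAAAAD///8AAAAAAAAAAAH///8AAAAAAAAAAAf///wAAAAAAAAAAD////wAAAAAAAAAAA////0AAAAAAAAAAAf///8AAAAAAAAAAAP///8AAAAAAAAAAAP///8AAAAAAAAAAAP///8AAAAAAAAAAAP///8AAAAAAAAAAAP///8AAAAAAAAAAAH//+8AAAAAAAAAAAAGD+MAAAAAAAAAAAAAB+EAAAAAAAAAAAAAB+AAAAAAAAAAAAAAB8AAAAAAAAAAAAAABwAAAAAAAAAAAAAAAAAAAAAAAAAAAAAAAAAAAAAAAAAAAAAAAAAAAAAAAAAAAAAAAAAAAAAAAAAAAAAAAAAAAAAAAAAAAAAAAAAAAAAAAAAAAAAAAAAAAAAAAAAAAAAAAAAAAAAAAAAAAAAAAAAAAAAAAAAAAAAAAAAAAAAAAAAAAAAAAAAAAAAAAAAAAAAAAAAAAAAAAAAAAAAAAAAAAAAAAAAAAAAAAAAAAAAAAAAAAAAAAAAAAAAAAAAAAAAAAAAAAAAAAAAAAAAAAAAAAAAAAAAAAAAAAAAAAAAAAAAAAAAAAAAAAAAAAAAAAAAAAAAAAAAAAAAAAAAAAAAAAAAAAAAAAAAAAAAAAAAAAAAAAAAAAAAAAAAAAAAAAAAAAAAAAAAAAAAAAAAAAAA="/>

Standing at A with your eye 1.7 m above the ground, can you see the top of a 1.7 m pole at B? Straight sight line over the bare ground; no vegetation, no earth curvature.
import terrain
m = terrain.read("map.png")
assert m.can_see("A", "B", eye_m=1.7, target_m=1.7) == False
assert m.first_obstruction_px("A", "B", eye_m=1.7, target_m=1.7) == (389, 308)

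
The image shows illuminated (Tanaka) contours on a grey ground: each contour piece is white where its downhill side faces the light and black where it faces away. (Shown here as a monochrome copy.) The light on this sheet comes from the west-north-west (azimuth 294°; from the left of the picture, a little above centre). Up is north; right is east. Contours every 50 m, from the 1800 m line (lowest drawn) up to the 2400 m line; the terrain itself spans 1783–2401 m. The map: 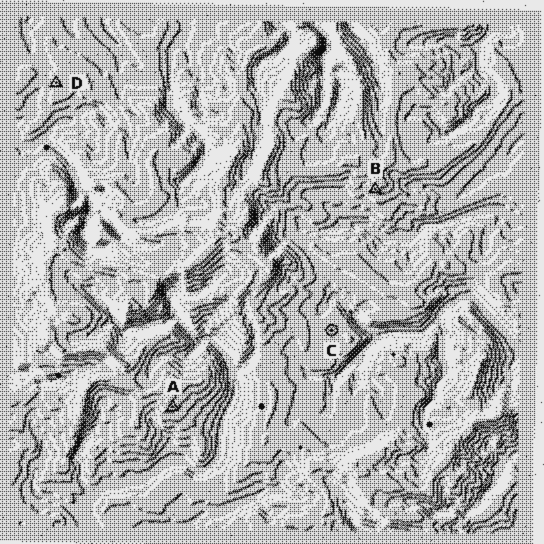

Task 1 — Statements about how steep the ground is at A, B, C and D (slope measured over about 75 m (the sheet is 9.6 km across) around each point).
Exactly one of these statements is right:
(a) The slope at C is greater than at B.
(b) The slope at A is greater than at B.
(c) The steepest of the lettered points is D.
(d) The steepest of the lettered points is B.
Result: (d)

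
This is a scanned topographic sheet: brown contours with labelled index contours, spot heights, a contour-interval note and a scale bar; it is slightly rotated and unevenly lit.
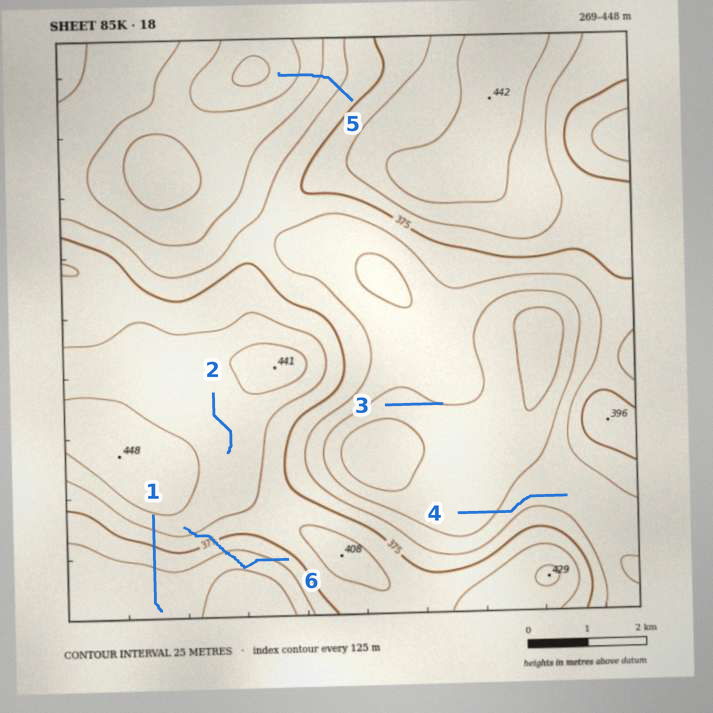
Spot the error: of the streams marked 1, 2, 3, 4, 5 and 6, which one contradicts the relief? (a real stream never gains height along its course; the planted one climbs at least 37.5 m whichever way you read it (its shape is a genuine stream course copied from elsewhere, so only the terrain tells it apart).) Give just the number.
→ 6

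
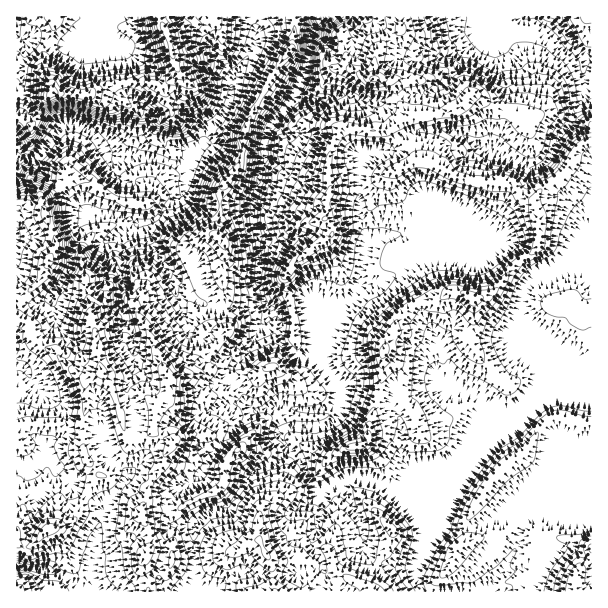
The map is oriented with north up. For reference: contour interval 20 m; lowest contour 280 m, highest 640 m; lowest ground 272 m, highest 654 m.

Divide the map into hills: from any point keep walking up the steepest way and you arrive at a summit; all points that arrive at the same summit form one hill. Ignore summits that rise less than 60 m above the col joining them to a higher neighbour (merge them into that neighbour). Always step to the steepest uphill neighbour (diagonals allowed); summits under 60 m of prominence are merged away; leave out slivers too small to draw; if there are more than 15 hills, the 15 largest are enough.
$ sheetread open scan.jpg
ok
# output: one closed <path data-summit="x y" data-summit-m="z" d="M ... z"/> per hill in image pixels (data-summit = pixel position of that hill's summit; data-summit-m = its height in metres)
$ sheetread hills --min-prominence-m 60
<path data-summit="48 530" data-summit-m="654" d="M318 16l-64 1 2 24-24 43-3 20-9 15-12 10-4 12-11 9-1 9-7 9-33-11-11 0-22 7-8 0-9-20-6-7-13-10-9-3-12 3-24 30-22 2 1 175 25-4 12-9-2-25 20-32 0-13 7-15 0-9 8-9 36-1 14 6 10 0 8-3 28-28 8 8 10 5 52-2 5-11 2-25 5-9-1-15 4-14 28-33 0-7 10-17 4-33 9-18z"/><path data-summit="102 372" data-summit-m="649" d="M123 217l-36 1-7 6-1 12-7 15 0 13-20 32 2 25-12 9-26 5 0 30 7 1 5 5 9 18 8 8 14 6 7 10 0 12-4 9-3 4-12 4-3 4 0 6 12 13 0 9 47 36 0 6-7 23-4 46-2 4-6 2 110 1-1-55 3-12-22-1-4-3 0-15 11-17 13-8 10-10 7-19 45-41-9-7-5-9-10-12-2-6 2-9 15-12 6-17-20 9-6 0-14-10-21-1-4-5-1-12-9-17-4-19-8-17-16-25-5-17z"/><path data-summit="356 446" data-summit-m="610" d="M591 54l-7 2-1 42-12 24-11 12-10 24-13 10-15-2-22-12-21-8-20-13-18-5-31 5-9 5-6 8-11 5-9 0-7 3-4 4 0 7-4 14 0 37 10 26 16-7 12 0 31-6 21-13 12 6 7 6 5 12 21 7 11 0 30 31 7-4 14-2 19-6 6 0 9 5z"/><path data-summit="324 219" data-summit-m="582" d="M489 26l-25 25-7 17-20 23-30 3-20 6-57-4-13 6-12 0-9-5-28 32-4 14 1 15-5 9-2 25-5 9 0 20 5 12 0 13 2 9-2 26 6 13 0 6 6 8 18 2 12-4 8 0 2 2 7 34 15-18 8-15 12-12 9-13 0-12 9-27 0-5-10-24 0-37 4-14 0-7 7-6 13-1 11-5 6-8 9-5 24-5 25 5 20 13 15 6 8-18 3-15 5-8 1-15-13-33-4-22z"/><path data-summit="575 591" data-summit-m="615" d="M572 397l-24 0-71 30-11 11-3 9-11 13-44 18-9 10-7 3 20 18 12 24-2 15-7 27 5 17 172-1 0-190-13-1z"/><path data-summit="473 299" data-summit-m="598" d="M473 238l-3 6-18 2-20 6-30 16-22 16-20 0-8 13-12 12-8 15-14 15-5 14-5 3 7 2 26 30 16 2 33 10 6 9 14-12 28-12 6 0 8 5 15 1 13 6 6 5 2 8 2-6 28-42 6-6 11 6-1-18-12-29 2-24 11-13-29-31-17-1z"/><path data-summit="266 554" data-summit-m="623" d="M288 446l-12 16-21 8-7 7-12 20-9 9-17 5-14 13-3 13 1 54 225 1 1-4-5-9 1-12-20 1-25-10-7-7-2-30-19-35-2-2-6 0-11 6-7 0-7-8-10-24z"/><path data-summit="165 30" data-summit-m="629" d="M254 16l-237 0-1 142 22-1 20-26-10-9-29-12 5-14-2-33 3-7 0-12-2-6 15 0 16 6 17 0 10-4 11-9 7 11 15 4 4 4 3 9 1 30 23 21 5 7-14 35 0 6 16-1 33 11 7-9 1-9 11-9 4-12 12-10 9-15 3-20 24-43z"/><path data-summit="374 78" data-summit-m="586" d="M491 16l-138 0 1 16-7 6-21 4-11-8-3 2-5 20 0 10-11 23 0 7 9 6 12 0 13-6 57 4 20-6 30-3 20-23 7-17 26-25z"/><path data-summit="51 93" data-summit-m="613" d="M92 31l-11 9-10 4-17 0-16-6-14 3 0 55-5 14 29 12 9 8 11-6 15 3 9 6 10 11 7 18 2 2 8 0 17-6 0-6 14-35-5-7-23-21-1-30-3-9-4-4-15-4z"/><path data-summit="221 239" data-summit-m="555" d="M183 192l-28 28-11 4 6 18 16 25 6 15 4 4 9 3 12 12 19 7 33 0 12-4 3-2 0-8-6-13 2-26-2-9 0-13-5-12 0-17-52 1-10-5z"/><path data-summit="17 591" data-summit-m="629" d="M29 566l-13 1 1 25 67-1-19-14-17-7z"/>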